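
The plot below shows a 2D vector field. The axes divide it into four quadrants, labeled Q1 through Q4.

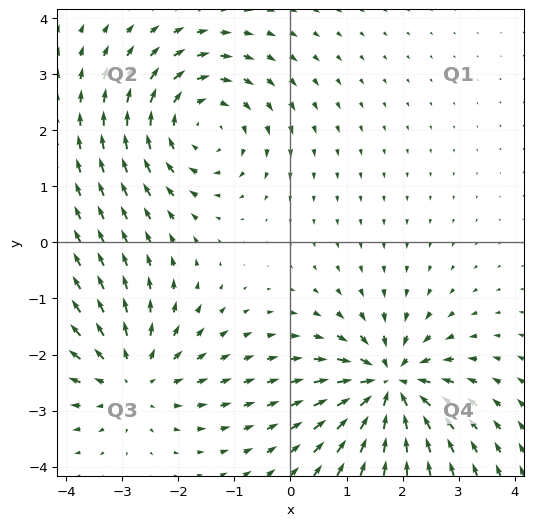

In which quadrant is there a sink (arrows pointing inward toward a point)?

Q4

The sink sits at approximately (1.8, -2.5), which lies in quadrant Q4. The divergence there is about -6, negative as expected for a sink.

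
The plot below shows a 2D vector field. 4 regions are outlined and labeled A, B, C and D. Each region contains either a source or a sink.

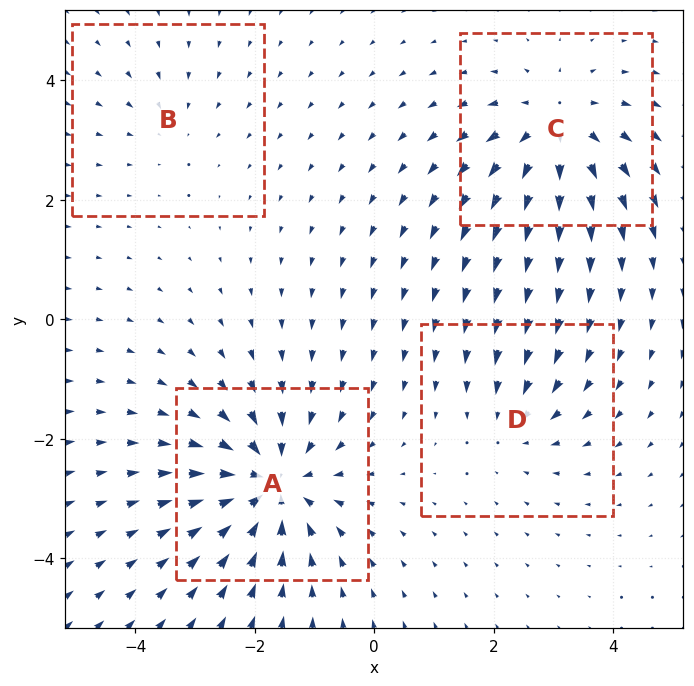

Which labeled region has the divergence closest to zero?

B

Divergence at each region's feature centre — A: about -7, B: about -2, C: about +5, D: about -3. Region B is closest to zero.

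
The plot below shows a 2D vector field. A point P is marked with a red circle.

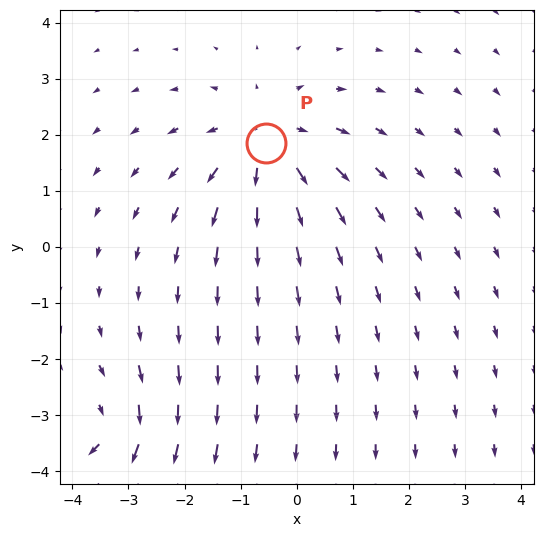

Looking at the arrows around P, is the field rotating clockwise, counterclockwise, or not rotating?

not rotating

Near P at (-0.5, 1.9) the arrows show no circulation. The curl there is ≈0.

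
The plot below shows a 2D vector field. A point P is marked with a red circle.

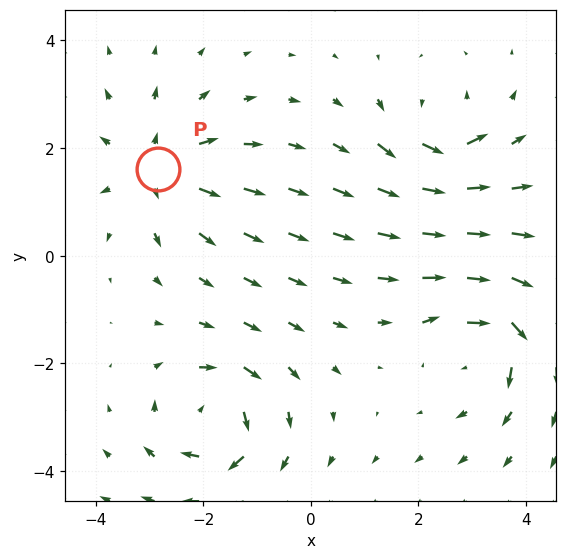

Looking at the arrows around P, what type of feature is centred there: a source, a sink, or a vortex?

At P (-2.8, 1.6) the arrows spread outward. Divergence about +4, curl ≈0 — positive divergence with near-zero curl is a source.

source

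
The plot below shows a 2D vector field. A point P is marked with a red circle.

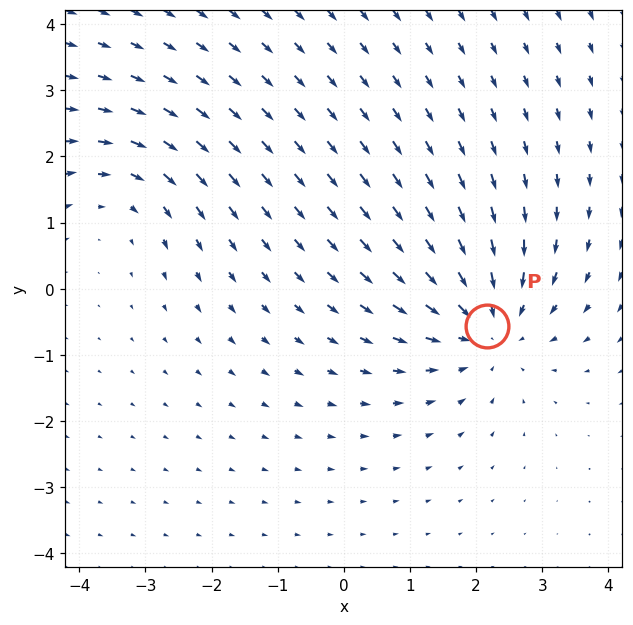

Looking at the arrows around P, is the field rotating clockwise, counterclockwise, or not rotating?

Near P at (2.2, -0.6) the arrows show no circulation. The curl there is ≈0.

not rotating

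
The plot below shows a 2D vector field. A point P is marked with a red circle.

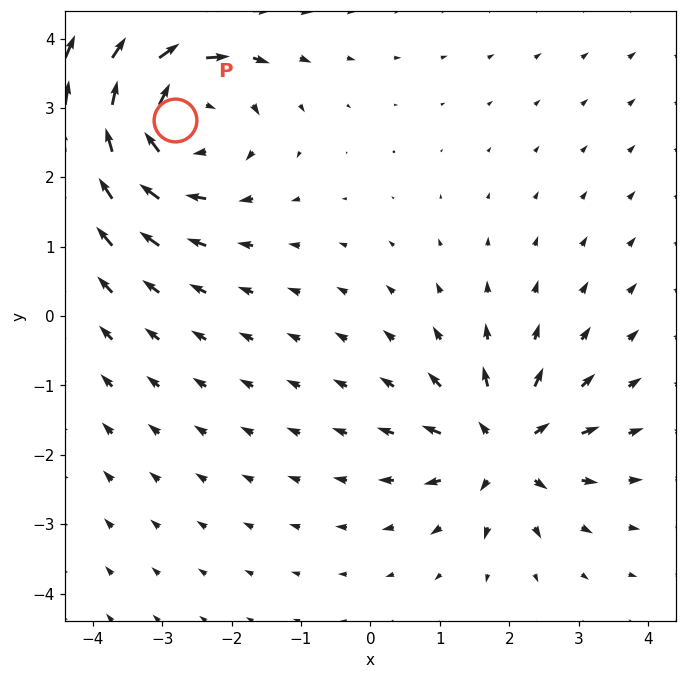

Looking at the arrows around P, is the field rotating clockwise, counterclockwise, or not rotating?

Near P at (-2.8, 2.8) the arrows circulate clockwise. The curl (z-component) there is about -4; negative curl means clockwise rotation.

clockwise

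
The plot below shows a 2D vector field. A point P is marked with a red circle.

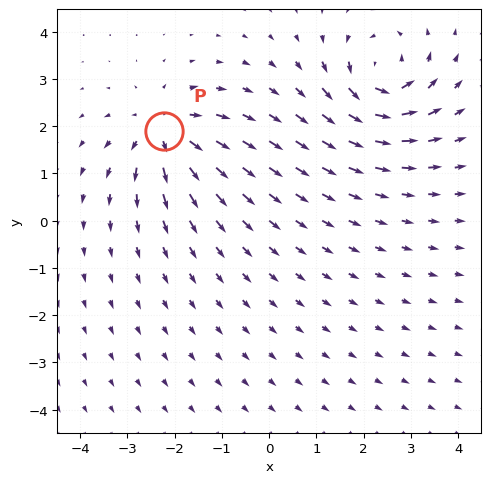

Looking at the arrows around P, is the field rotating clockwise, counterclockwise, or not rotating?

not rotating

Near P at (-2.2, 1.9) the arrows show no circulation. The curl there is ≈0.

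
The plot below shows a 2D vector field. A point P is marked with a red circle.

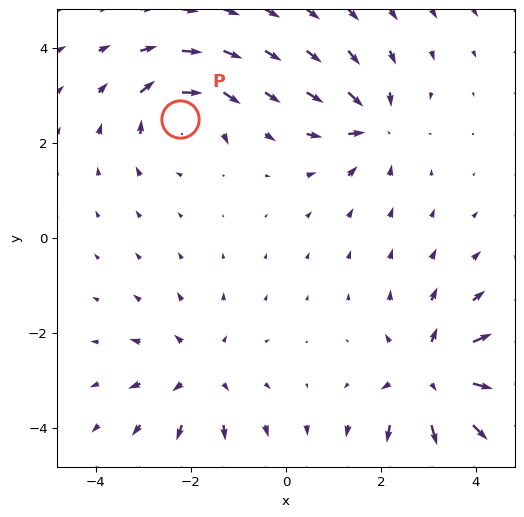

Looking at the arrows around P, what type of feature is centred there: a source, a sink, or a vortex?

At P (-2.2, 2.5) the arrows circulate clockwise. Divergence ≈0, curl about -5 — near-zero divergence with nonzero curl is a vortex.

vortex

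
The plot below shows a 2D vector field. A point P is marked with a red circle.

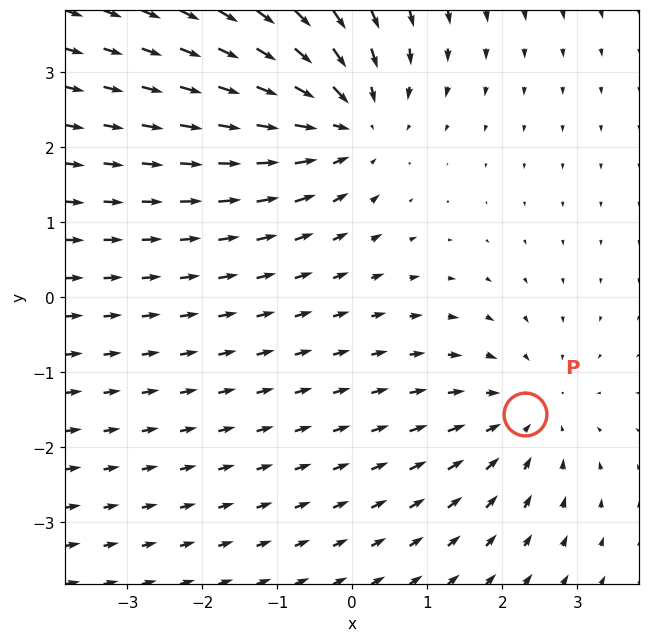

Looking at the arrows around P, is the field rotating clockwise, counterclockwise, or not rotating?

Near P at (2.3, -1.6) the arrows show no circulation. The curl there is ≈0.

not rotating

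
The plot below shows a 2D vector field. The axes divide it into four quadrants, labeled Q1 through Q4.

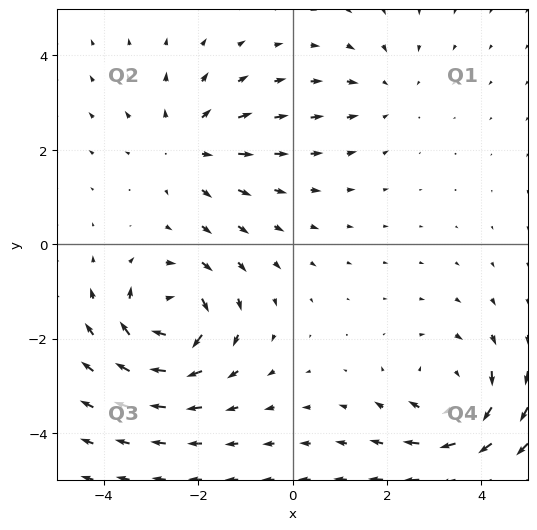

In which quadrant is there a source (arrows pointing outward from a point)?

The source sits at approximately (-2.2, 2.1), which lies in quadrant Q2. The divergence there is about +3, positive as expected for a source.

Q2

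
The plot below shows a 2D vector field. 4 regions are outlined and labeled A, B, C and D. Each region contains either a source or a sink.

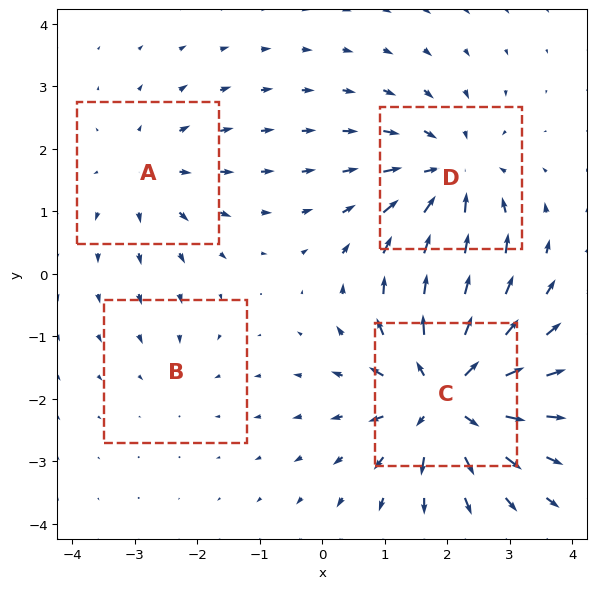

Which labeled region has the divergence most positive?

Divergence at each region's feature centre — A: about +3, B: about -2, C: about +7, D: about -5. Region C is most positive.

C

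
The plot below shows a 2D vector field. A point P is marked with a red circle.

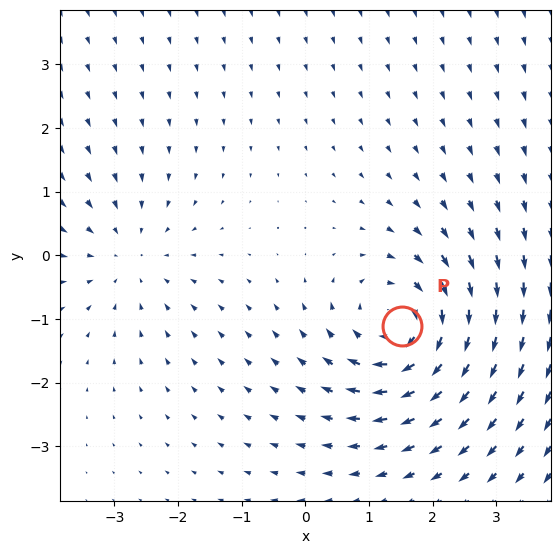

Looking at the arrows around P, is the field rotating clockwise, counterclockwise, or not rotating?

clockwise

Near P at (1.5, -1.1) the arrows circulate clockwise. The curl (z-component) there is about -5; negative curl means clockwise rotation.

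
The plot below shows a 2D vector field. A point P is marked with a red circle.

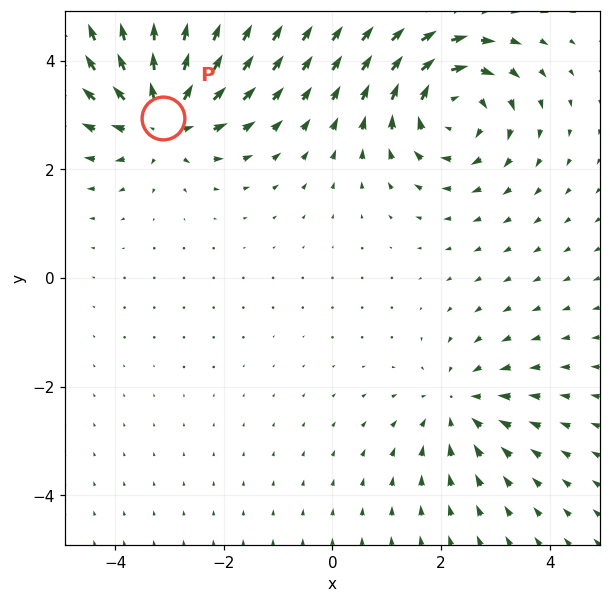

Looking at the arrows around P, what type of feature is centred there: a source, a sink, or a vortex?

At P (-3.1, 2.9) the arrows spread outward. Divergence about +5, curl ≈0 — positive divergence with near-zero curl is a source.

source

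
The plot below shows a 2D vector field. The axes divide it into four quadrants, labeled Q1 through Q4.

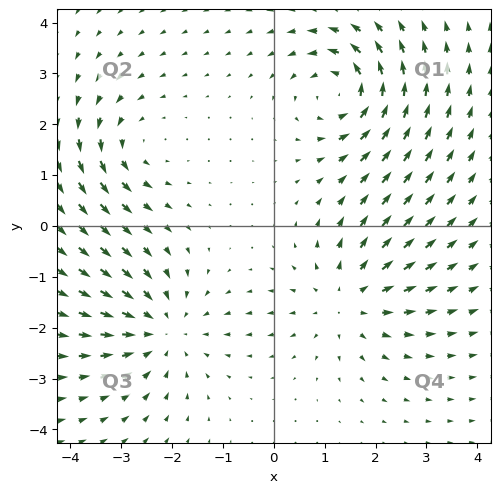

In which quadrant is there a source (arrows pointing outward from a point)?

Q4

The source sits at approximately (1.4, -1.4), which lies in quadrant Q4. The divergence there is about +4, positive as expected for a source.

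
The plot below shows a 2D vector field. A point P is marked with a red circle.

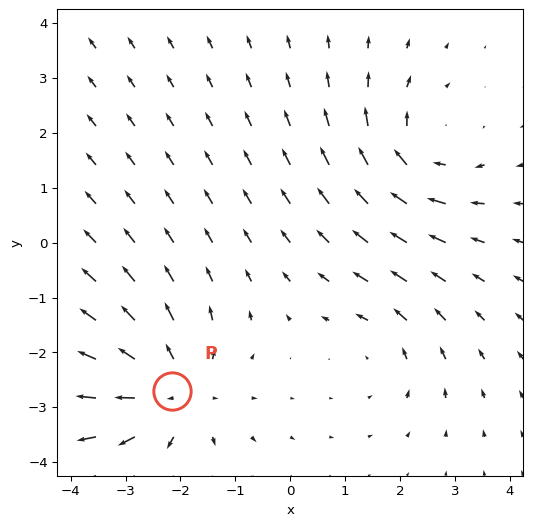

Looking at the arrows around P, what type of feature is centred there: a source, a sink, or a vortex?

At P (-2.2, -2.7) the arrows spread outward. Divergence about +4, curl ≈0 — positive divergence with near-zero curl is a source.

source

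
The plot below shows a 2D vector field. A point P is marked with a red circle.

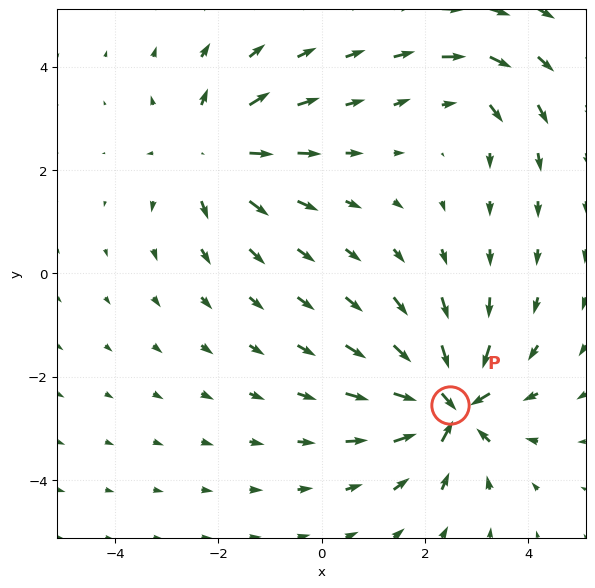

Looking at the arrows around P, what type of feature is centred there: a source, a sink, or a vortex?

At P (2.5, -2.6) the arrows converge inward. Divergence about -6, curl ≈0 — negative divergence with near-zero curl is a sink.

sink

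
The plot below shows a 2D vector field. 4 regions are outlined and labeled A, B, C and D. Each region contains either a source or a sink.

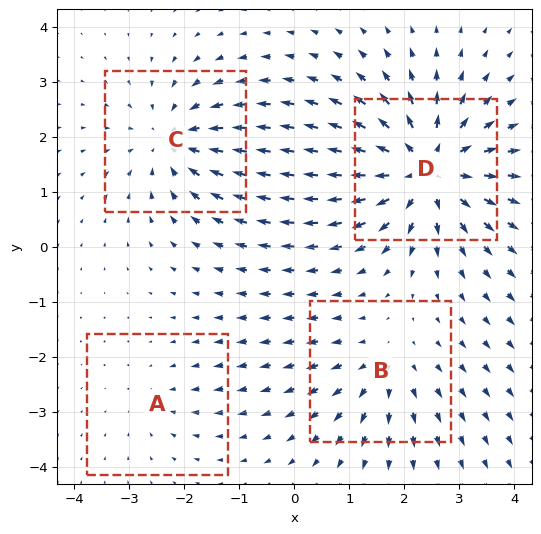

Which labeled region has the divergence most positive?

D

Divergence at each region's feature centre — A: about -2, B: about +3, C: about -5, D: about +7. Region D is most positive.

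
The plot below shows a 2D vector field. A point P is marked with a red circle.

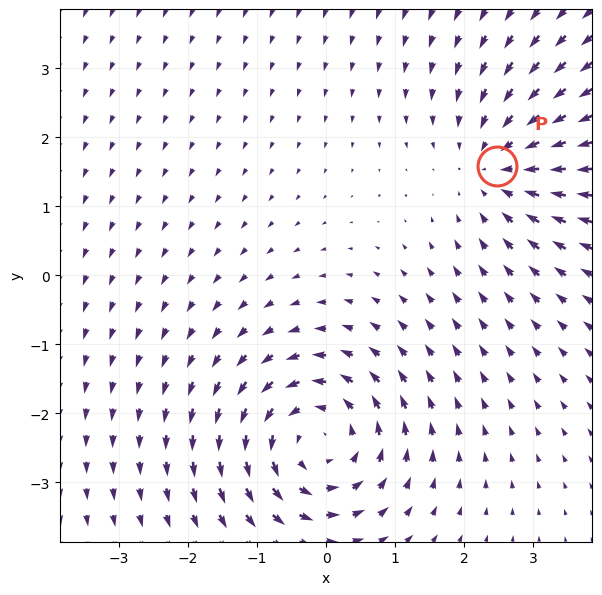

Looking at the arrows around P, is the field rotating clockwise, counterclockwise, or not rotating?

not rotating

Near P at (2.5, 1.6) the arrows show no circulation. The curl there is ≈0.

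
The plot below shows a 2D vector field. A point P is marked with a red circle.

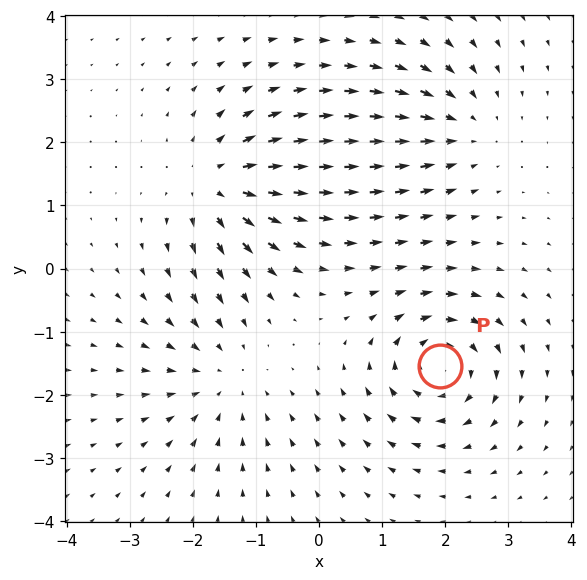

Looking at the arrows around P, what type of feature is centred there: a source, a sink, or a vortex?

vortex

At P (1.9, -1.6) the arrows circulate clockwise. Divergence ≈0, curl about -7 — near-zero divergence with nonzero curl is a vortex.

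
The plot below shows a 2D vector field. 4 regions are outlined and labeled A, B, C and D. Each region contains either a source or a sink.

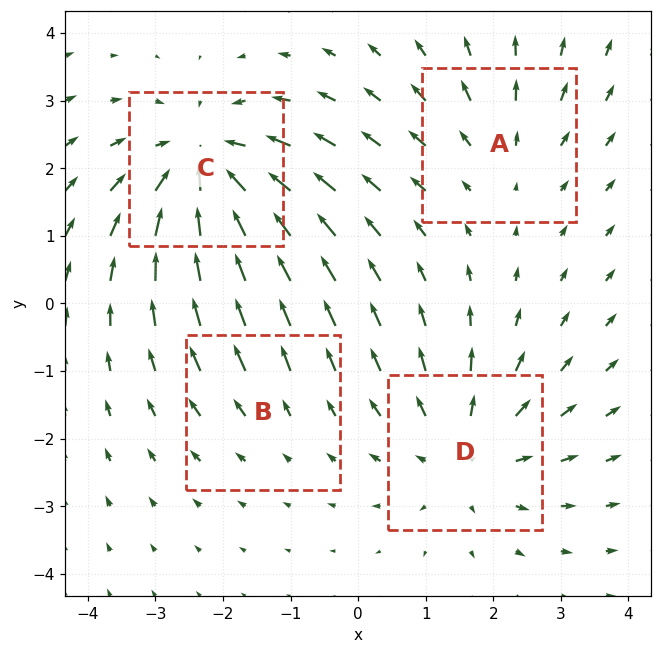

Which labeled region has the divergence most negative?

C

Divergence at each region's feature centre — A: about +3, B: about +2, C: about -6, D: about +5. Region C is most negative.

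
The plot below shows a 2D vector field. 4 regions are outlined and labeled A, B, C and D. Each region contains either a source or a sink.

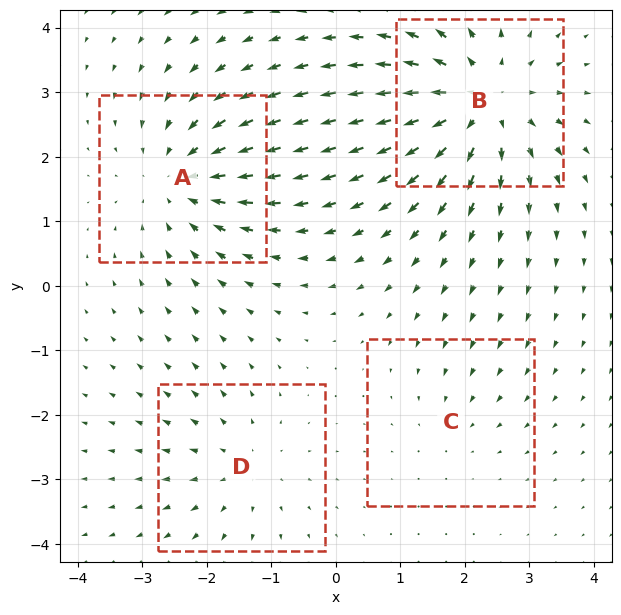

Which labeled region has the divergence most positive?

B

Divergence at each region's feature centre — A: about -5, B: about +6, C: about -2, D: about +3. Region B is most positive.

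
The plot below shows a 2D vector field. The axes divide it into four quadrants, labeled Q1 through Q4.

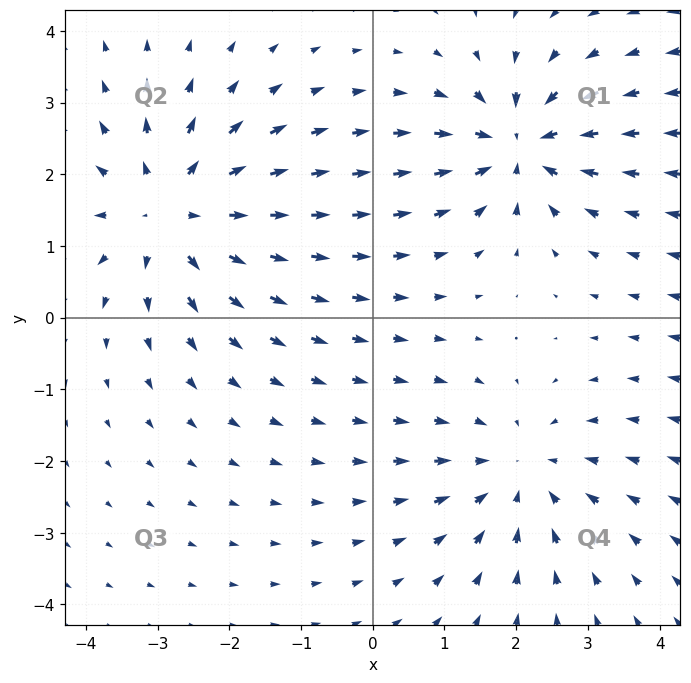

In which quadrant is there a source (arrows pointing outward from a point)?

Q2

The source sits at approximately (-2.8, 1.5), which lies in quadrant Q2. The divergence there is about +3, positive as expected for a source.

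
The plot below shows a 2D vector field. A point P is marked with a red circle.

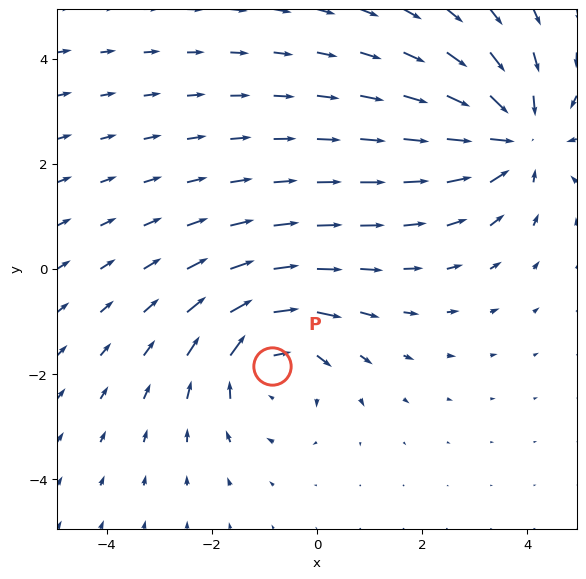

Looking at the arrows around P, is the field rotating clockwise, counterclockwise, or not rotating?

Near P at (-0.9, -1.9) the arrows circulate clockwise. The curl (z-component) there is about -3; negative curl means clockwise rotation.

clockwise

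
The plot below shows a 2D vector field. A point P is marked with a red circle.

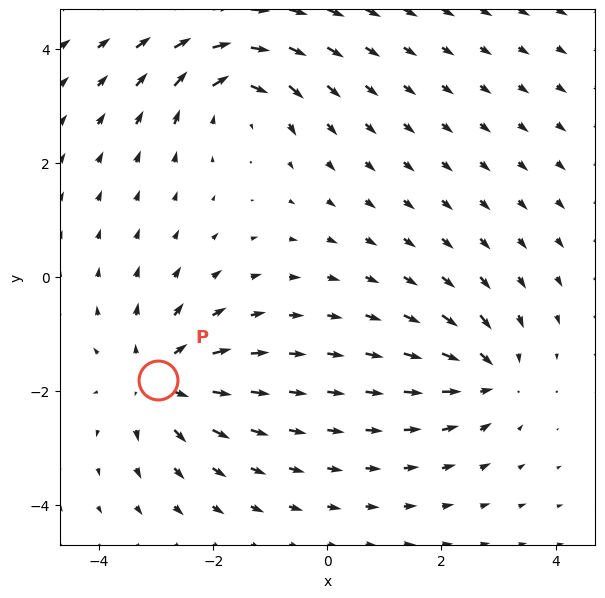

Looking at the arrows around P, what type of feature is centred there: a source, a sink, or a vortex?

source

At P (-3.0, -1.8) the arrows spread outward. Divergence about +4, curl ≈0 — positive divergence with near-zero curl is a source.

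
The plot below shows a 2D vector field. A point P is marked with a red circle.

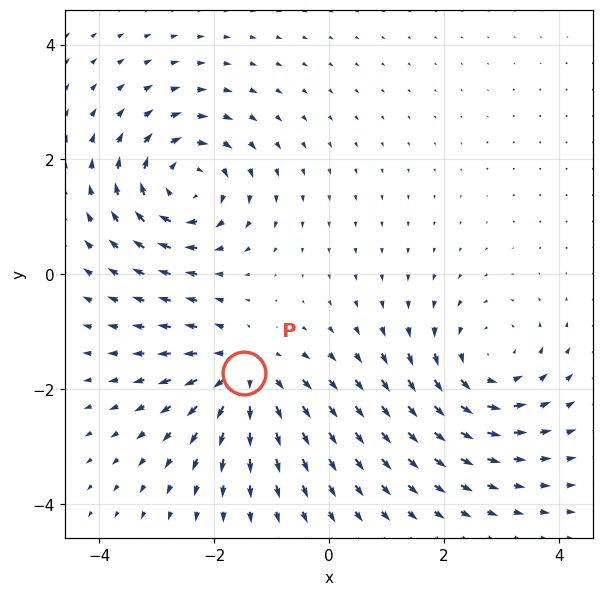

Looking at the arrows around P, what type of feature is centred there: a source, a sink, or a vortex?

At P (-1.5, -1.7) the arrows spread outward. Divergence about +5, curl ≈0 — positive divergence with near-zero curl is a source.

source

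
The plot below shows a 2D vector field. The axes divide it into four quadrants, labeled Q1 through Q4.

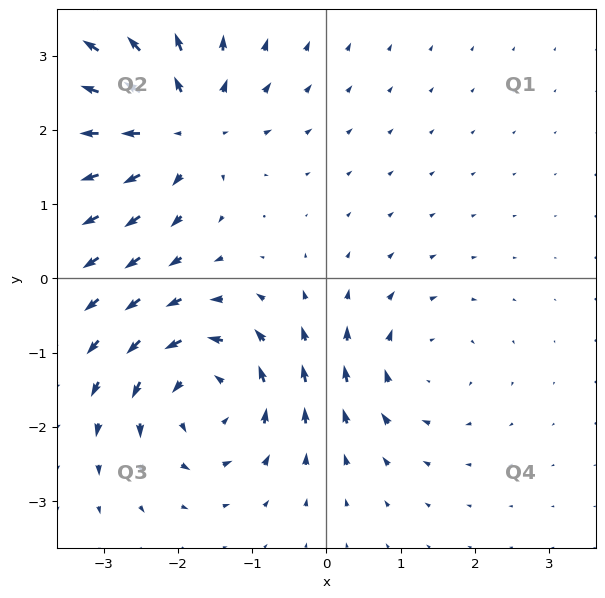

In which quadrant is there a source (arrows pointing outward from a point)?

The source sits at approximately (-2.0, 2.1), which lies in quadrant Q2. The divergence there is about +5, positive as expected for a source.

Q2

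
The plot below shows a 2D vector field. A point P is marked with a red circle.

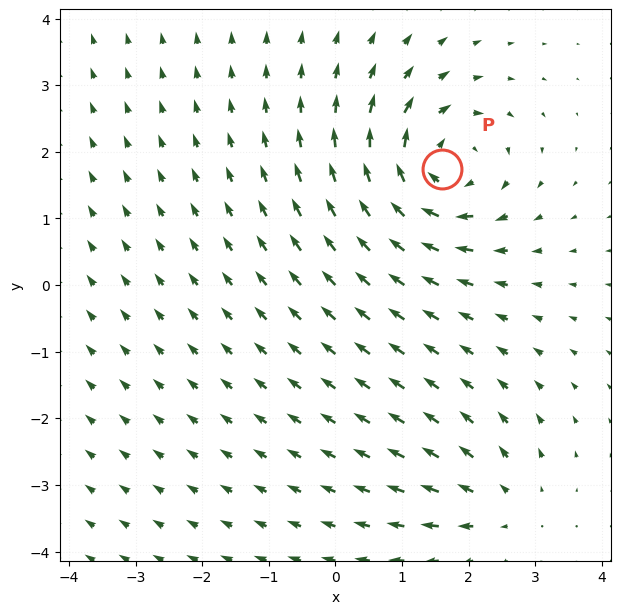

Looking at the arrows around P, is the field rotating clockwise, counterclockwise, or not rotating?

clockwise

Near P at (1.6, 1.7) the arrows circulate clockwise. The curl (z-component) there is about -6; negative curl means clockwise rotation.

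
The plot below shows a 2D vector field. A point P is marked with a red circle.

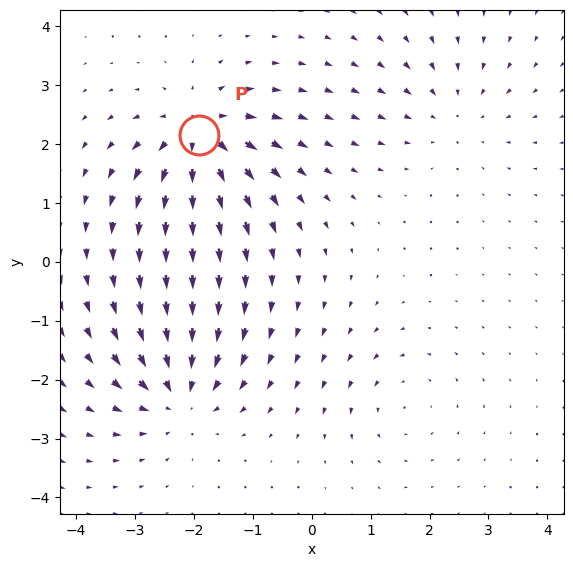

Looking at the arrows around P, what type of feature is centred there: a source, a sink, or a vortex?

At P (-1.9, 2.2) the arrows spread outward. Divergence about +7, curl ≈0 — positive divergence with near-zero curl is a source.

source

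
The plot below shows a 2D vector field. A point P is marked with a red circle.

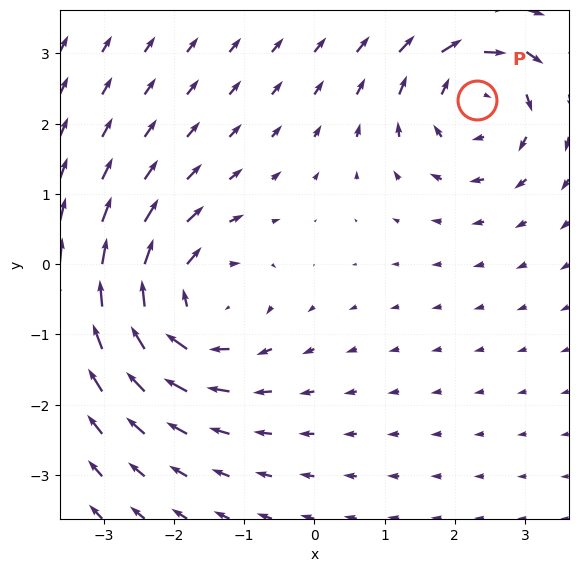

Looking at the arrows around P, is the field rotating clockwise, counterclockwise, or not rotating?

Near P at (2.3, 2.3) the arrows circulate clockwise. The curl (z-component) there is about -4; negative curl means clockwise rotation.

clockwise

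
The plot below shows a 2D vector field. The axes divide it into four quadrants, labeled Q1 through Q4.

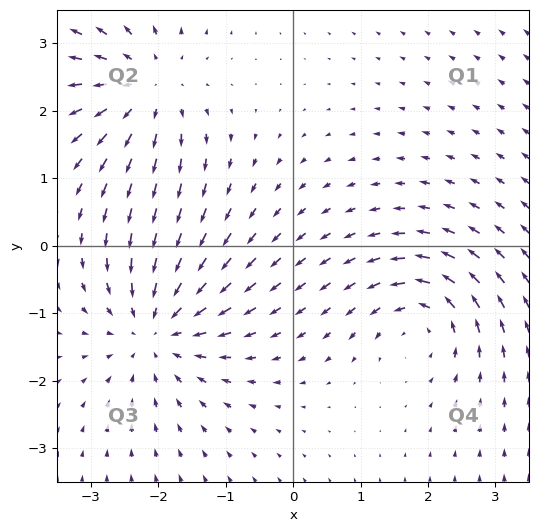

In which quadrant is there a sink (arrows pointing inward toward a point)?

The sink sits at approximately (-2.0, -1.2), which lies in quadrant Q3. The divergence there is about -4, negative as expected for a sink.

Q3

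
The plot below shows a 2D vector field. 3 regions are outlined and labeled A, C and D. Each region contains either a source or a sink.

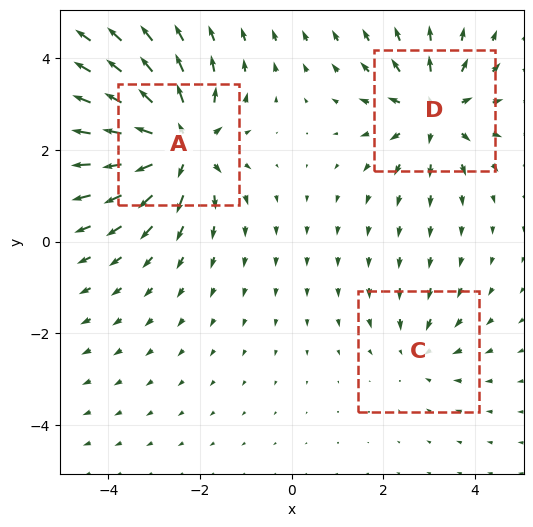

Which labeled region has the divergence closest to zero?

Divergence at each region's feature centre — A: about +6, C: about -2, D: about +4. Region C is closest to zero.

C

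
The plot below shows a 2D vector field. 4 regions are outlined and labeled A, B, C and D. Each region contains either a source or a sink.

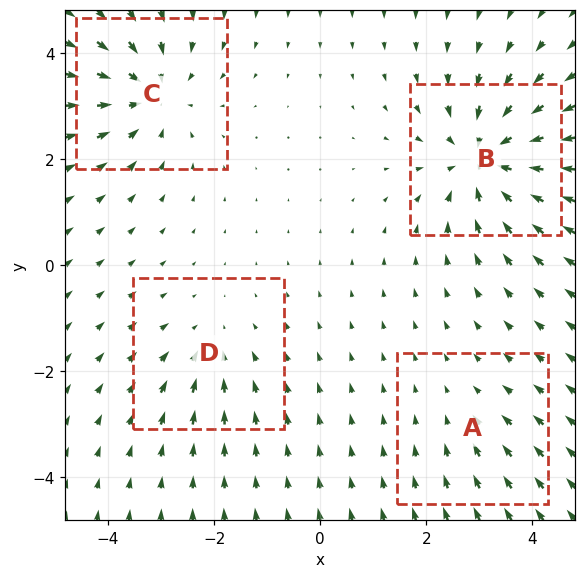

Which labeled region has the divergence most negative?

Divergence at each region's feature centre — A: about -2, B: about -7, C: about -5, D: about -3. Region B is most negative.

B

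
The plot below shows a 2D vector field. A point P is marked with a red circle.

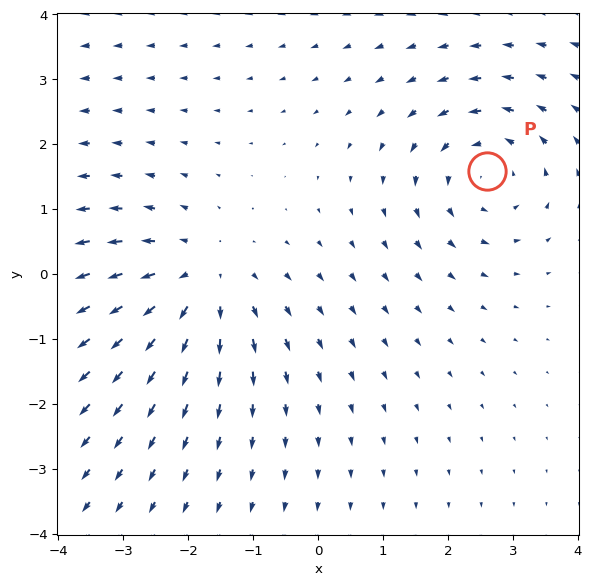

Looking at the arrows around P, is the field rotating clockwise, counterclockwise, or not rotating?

Near P at (2.6, 1.6) the arrows circulate counterclockwise. The curl (z-component) there is about +3; positive curl means counterclockwise rotation.

counterclockwise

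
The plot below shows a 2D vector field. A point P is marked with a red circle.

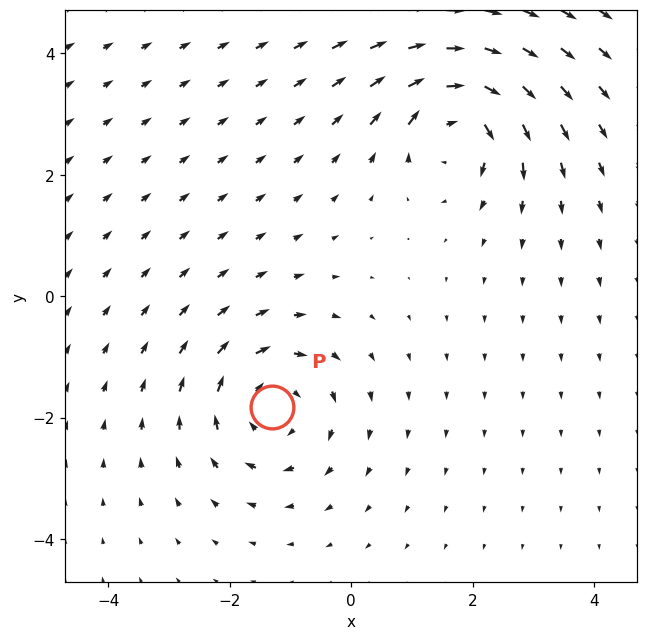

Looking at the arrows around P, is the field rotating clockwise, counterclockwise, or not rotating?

Near P at (-1.3, -1.8) the arrows circulate clockwise. The curl (z-component) there is about -4; negative curl means clockwise rotation.

clockwise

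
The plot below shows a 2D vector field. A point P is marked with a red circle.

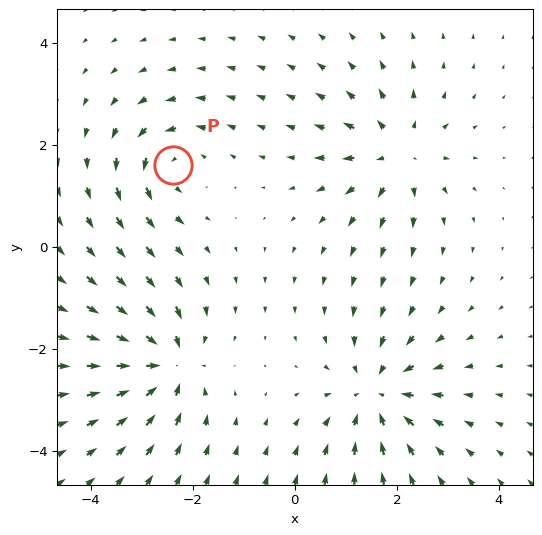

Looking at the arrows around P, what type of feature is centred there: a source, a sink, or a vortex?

vortex

At P (-2.4, 1.6) the arrows circulate counterclockwise. Divergence ≈0, curl about +3 — near-zero divergence with nonzero curl is a vortex.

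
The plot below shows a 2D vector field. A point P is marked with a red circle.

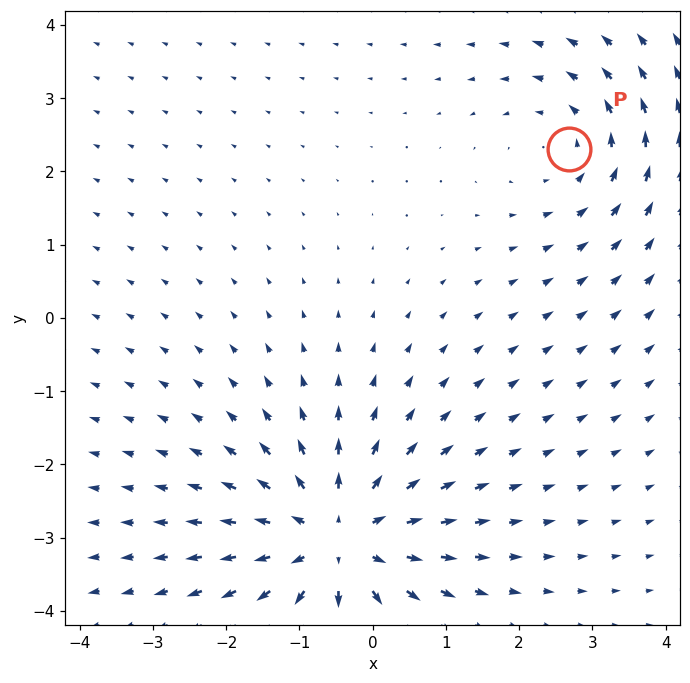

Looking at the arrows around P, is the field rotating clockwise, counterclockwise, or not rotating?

Near P at (2.7, 2.3) the arrows circulate counterclockwise. The curl (z-component) there is about +2; positive curl means counterclockwise rotation.

counterclockwise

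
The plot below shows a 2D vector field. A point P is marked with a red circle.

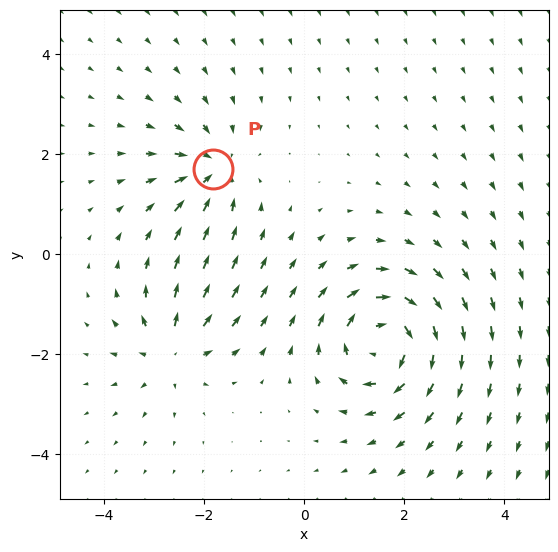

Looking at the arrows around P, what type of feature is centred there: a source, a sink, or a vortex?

At P (-1.8, 1.7) the arrows converge inward. Divergence about -4, curl ≈0 — negative divergence with near-zero curl is a sink.

sink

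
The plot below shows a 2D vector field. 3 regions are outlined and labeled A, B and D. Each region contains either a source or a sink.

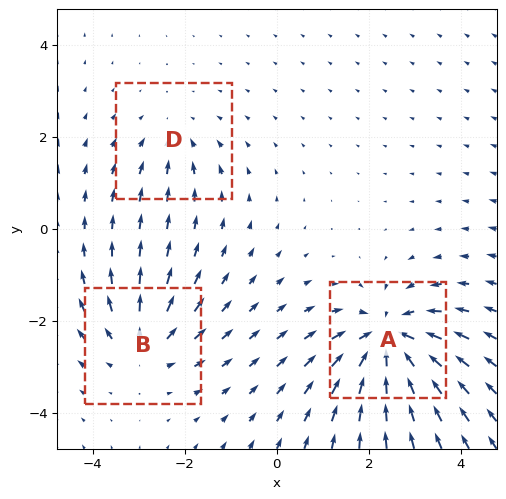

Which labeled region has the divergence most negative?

Divergence at each region's feature centre — A: about -5, B: about +3, D: about -2. Region A is most negative.

A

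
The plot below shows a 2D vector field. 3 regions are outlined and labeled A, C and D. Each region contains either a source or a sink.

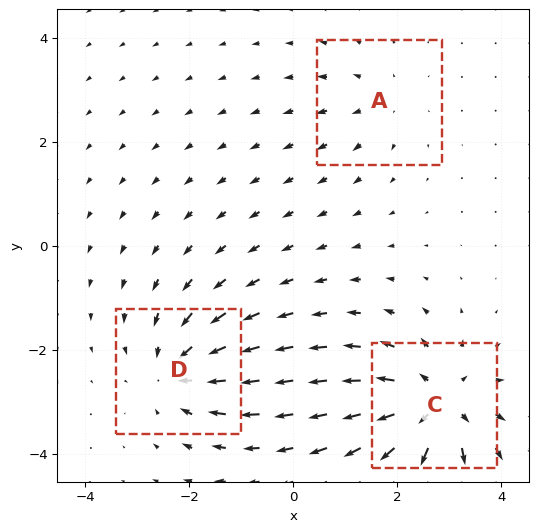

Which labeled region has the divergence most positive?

Divergence at each region's feature centre — A: about +2, C: about +5, D: about -4. Region C is most positive.

C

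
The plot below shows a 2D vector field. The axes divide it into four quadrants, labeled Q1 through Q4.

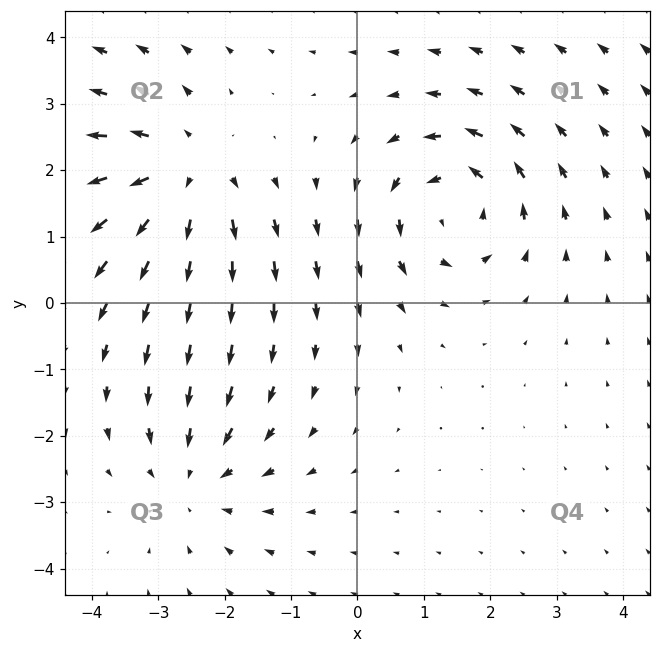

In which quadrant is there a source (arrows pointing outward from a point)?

Q2

The source sits at approximately (-2.6, 1.9), which lies in quadrant Q2. The divergence there is about +4, positive as expected for a source.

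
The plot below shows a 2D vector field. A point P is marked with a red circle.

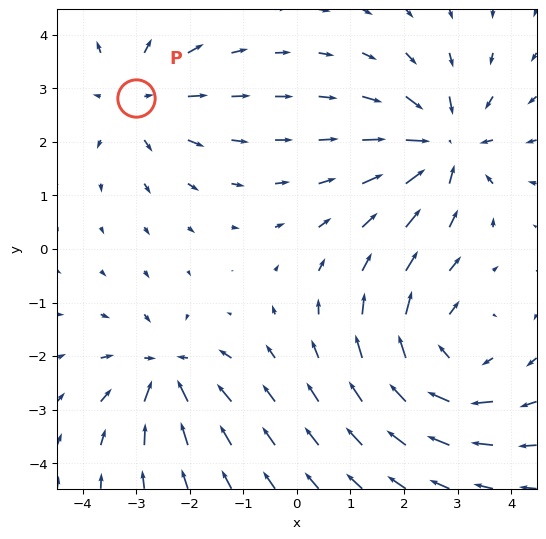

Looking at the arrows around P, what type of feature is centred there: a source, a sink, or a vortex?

source

At P (-3.0, 2.8) the arrows spread outward. Divergence about +3, curl ≈0 — positive divergence with near-zero curl is a source.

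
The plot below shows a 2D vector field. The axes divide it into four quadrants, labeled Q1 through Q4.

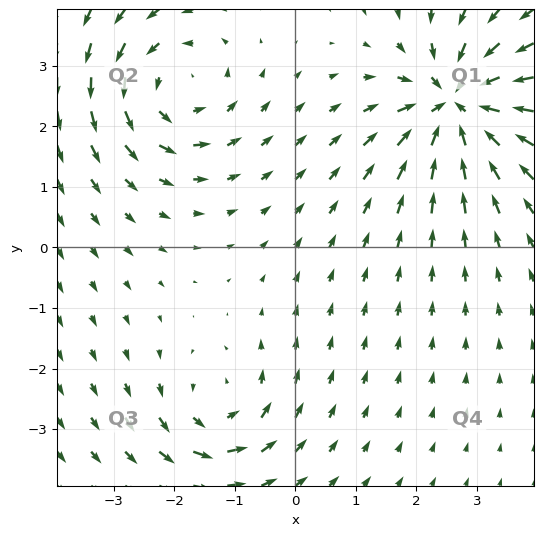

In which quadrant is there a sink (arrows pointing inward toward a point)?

Q1

The sink sits at approximately (2.7, 2.4), which lies in quadrant Q1. The divergence there is about -7, negative as expected for a sink.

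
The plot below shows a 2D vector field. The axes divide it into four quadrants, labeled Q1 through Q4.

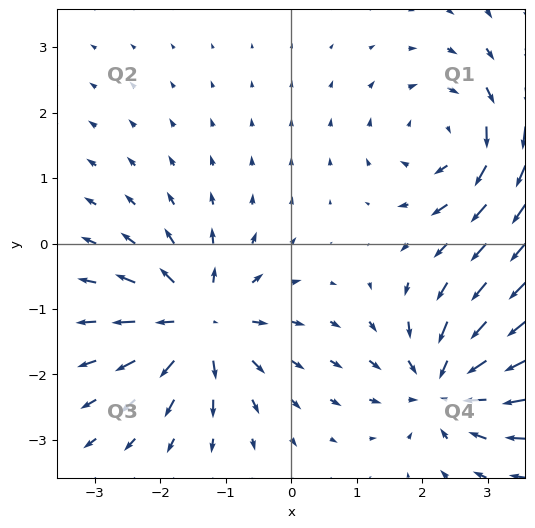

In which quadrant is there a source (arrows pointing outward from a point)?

Q3

The source sits at approximately (-1.4, -1.2), which lies in quadrant Q3. The divergence there is about +7, positive as expected for a source.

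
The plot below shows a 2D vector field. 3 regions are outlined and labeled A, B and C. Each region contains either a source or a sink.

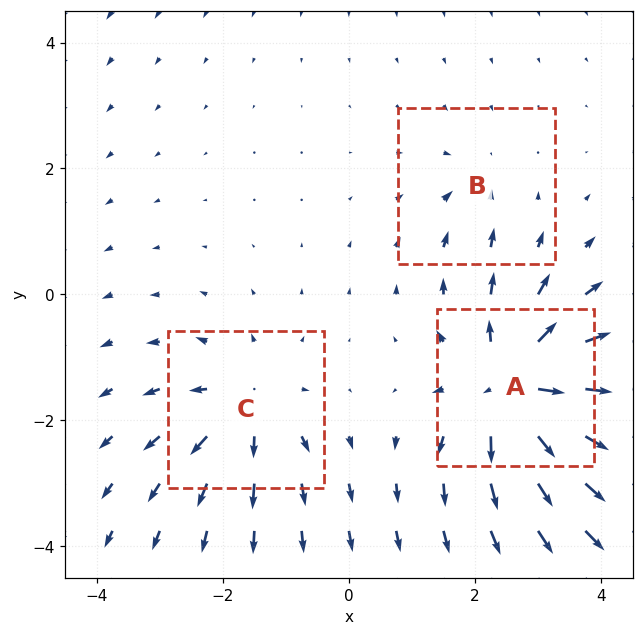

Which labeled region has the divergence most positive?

A

Divergence at each region's feature centre — A: about +7, B: about -2, C: about +4. Region A is most positive.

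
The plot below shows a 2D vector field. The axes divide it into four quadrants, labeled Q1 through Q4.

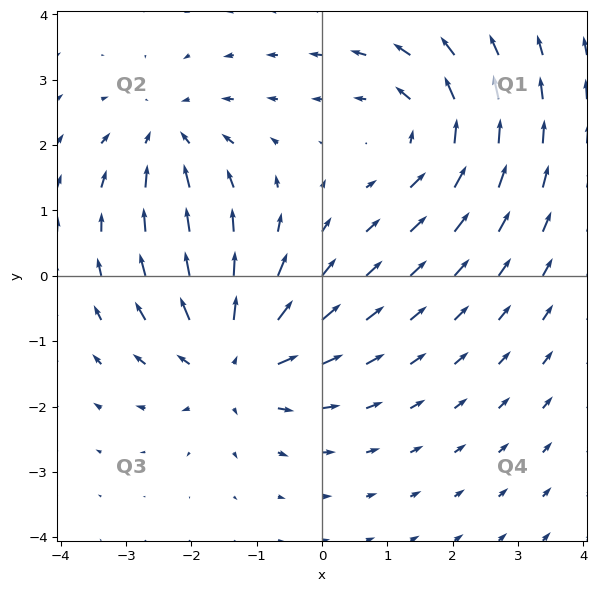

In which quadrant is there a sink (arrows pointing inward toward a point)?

The sink sits at approximately (-2.4, 2.1), which lies in quadrant Q2. The divergence there is about -3, negative as expected for a sink.

Q2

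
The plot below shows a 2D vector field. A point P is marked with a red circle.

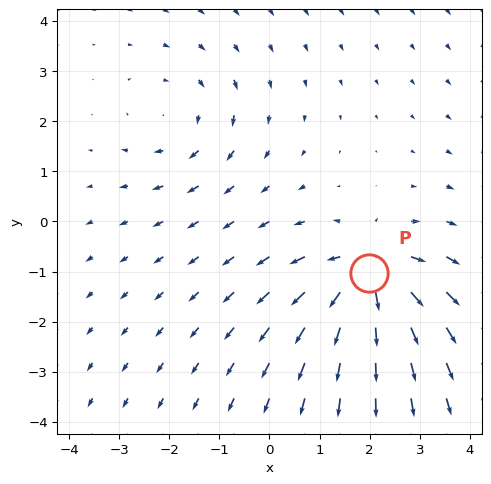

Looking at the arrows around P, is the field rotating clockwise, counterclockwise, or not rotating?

Near P at (2.0, -1.0) the arrows show no circulation. The curl there is ≈0.

not rotating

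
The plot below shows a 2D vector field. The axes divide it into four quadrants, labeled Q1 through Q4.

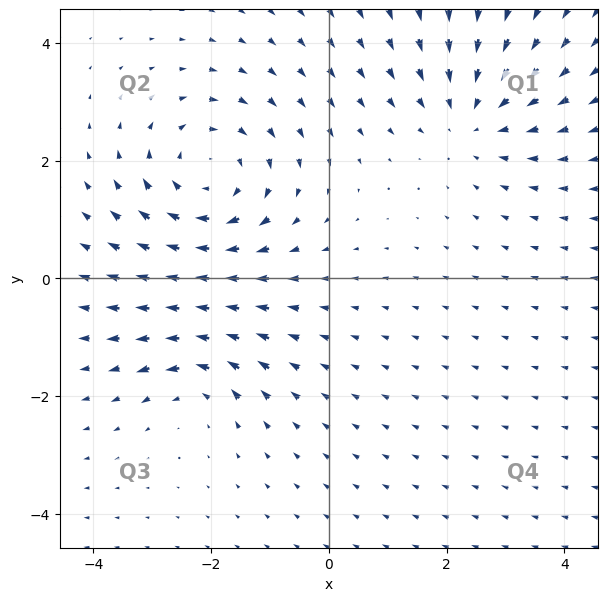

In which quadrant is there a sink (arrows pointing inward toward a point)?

The sink sits at approximately (2.4, 2.7), which lies in quadrant Q1. The divergence there is about -3, negative as expected for a sink.

Q1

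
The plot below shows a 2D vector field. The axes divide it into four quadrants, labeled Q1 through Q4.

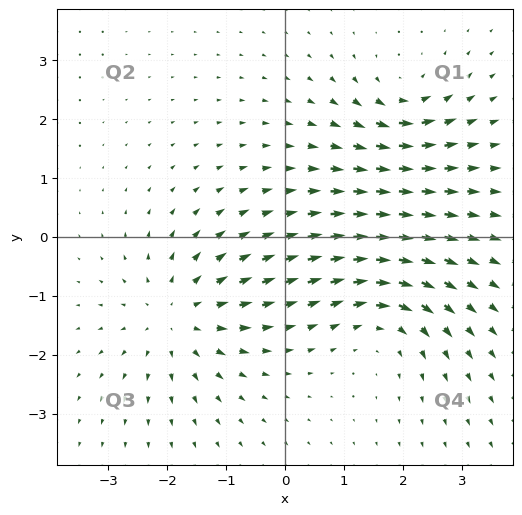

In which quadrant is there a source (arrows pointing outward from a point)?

Q3

The source sits at approximately (-1.8, -1.3), which lies in quadrant Q3. The divergence there is about +4, positive as expected for a source.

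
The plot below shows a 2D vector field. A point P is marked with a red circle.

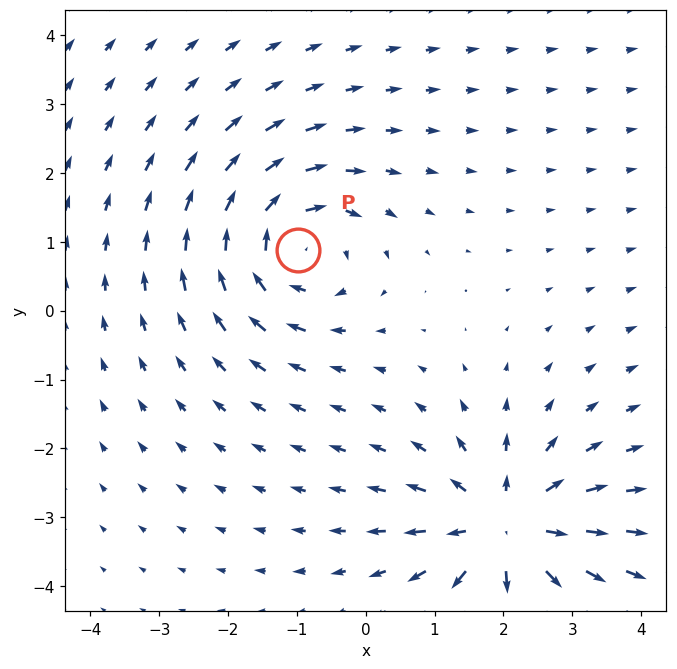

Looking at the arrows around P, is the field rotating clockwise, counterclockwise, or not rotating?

clockwise

Near P at (-1.0, 0.9) the arrows circulate clockwise. The curl (z-component) there is about -4; negative curl means clockwise rotation.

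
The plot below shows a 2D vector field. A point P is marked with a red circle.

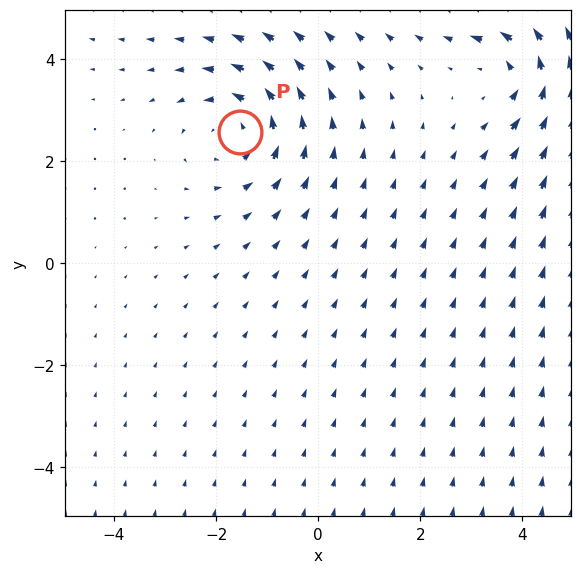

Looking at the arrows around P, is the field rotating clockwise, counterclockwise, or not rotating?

counterclockwise

Near P at (-1.5, 2.6) the arrows circulate counterclockwise. The curl (z-component) there is about +3; positive curl means counterclockwise rotation.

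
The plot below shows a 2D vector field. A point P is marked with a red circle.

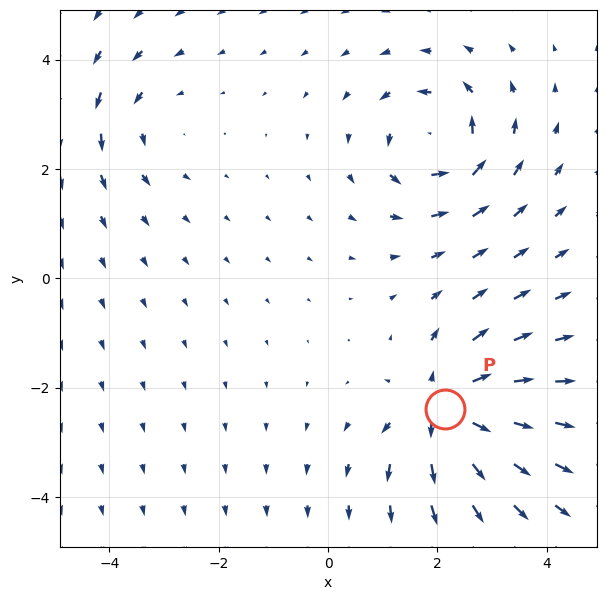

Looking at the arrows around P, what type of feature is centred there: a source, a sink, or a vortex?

source

At P (2.1, -2.4) the arrows spread outward. Divergence about +7, curl ≈0 — positive divergence with near-zero curl is a source.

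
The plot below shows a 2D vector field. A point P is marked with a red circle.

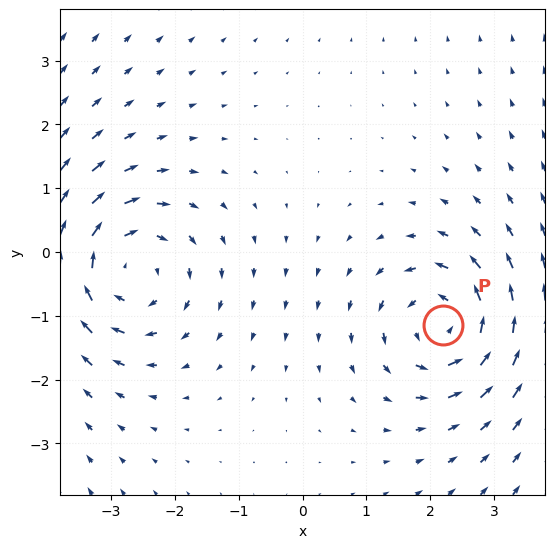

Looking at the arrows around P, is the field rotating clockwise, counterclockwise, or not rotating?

counterclockwise

Near P at (2.2, -1.1) the arrows circulate counterclockwise. The curl (z-component) there is about +4; positive curl means counterclockwise rotation.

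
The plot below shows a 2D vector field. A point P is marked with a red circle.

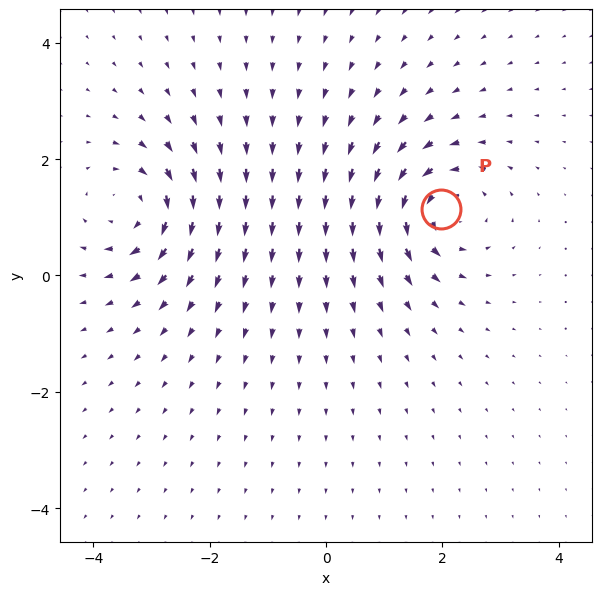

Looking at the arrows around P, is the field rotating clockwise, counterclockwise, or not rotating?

counterclockwise

Near P at (2.0, 1.1) the arrows circulate counterclockwise. The curl (z-component) there is about +4; positive curl means counterclockwise rotation.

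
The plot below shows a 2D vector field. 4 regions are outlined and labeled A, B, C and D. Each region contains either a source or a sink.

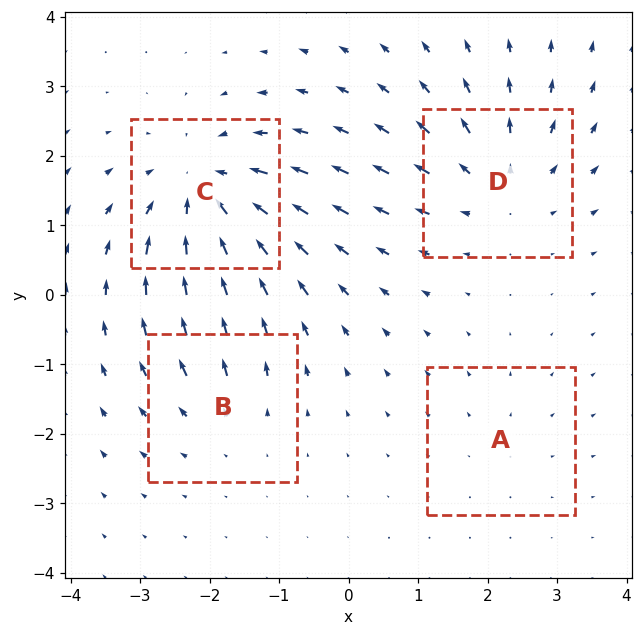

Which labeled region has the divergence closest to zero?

Divergence at each region's feature centre — A: about +2, B: about +3, C: about -6, D: about +4. Region A is closest to zero.

A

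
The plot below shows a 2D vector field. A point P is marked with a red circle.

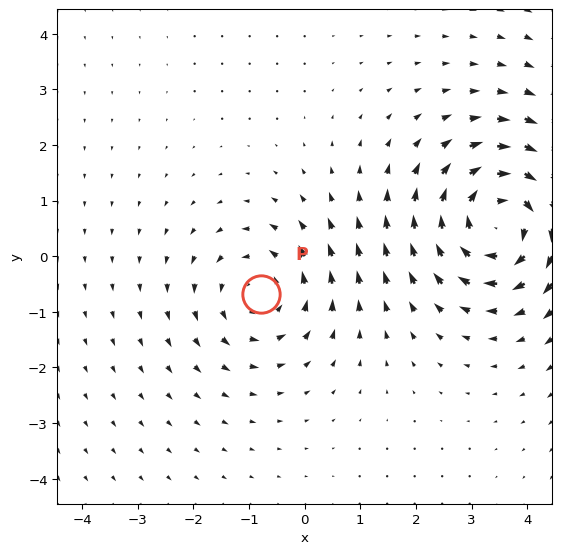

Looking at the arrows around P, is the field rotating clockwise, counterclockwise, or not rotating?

Near P at (-0.8, -0.7) the arrows circulate counterclockwise. The curl (z-component) there is about +3; positive curl means counterclockwise rotation.

counterclockwise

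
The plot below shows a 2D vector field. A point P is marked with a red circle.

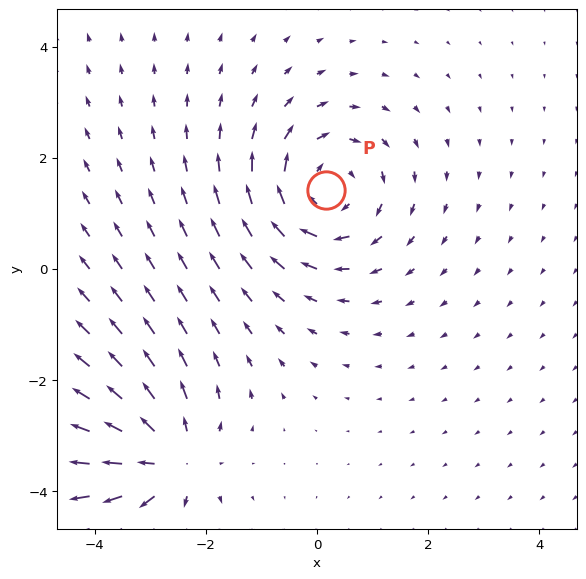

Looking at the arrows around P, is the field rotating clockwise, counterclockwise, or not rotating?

clockwise

Near P at (0.2, 1.4) the arrows circulate clockwise. The curl (z-component) there is about -3; negative curl means clockwise rotation.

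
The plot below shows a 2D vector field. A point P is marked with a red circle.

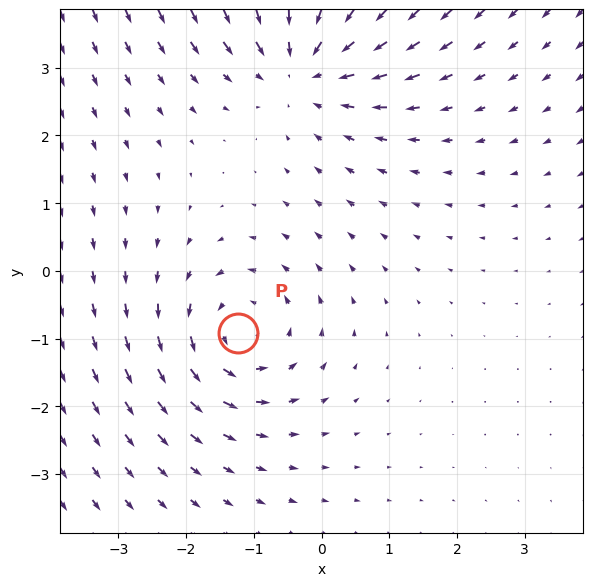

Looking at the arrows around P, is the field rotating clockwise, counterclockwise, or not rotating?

Near P at (-1.2, -0.9) the arrows circulate counterclockwise. The curl (z-component) there is about +3; positive curl means counterclockwise rotation.

counterclockwise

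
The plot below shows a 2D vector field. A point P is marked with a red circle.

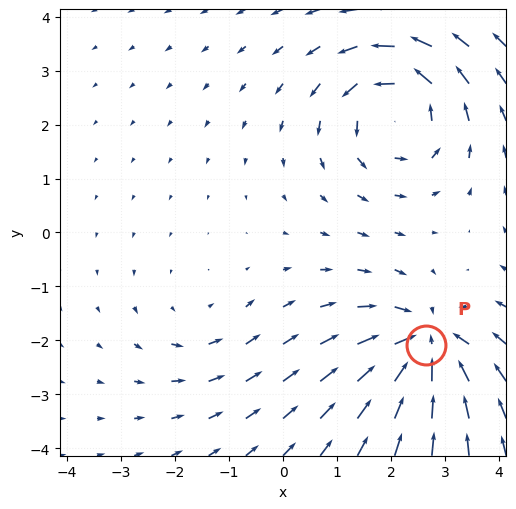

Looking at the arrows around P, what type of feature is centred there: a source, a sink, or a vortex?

At P (2.6, -2.1) the arrows converge inward. Divergence about -6, curl ≈0 — negative divergence with near-zero curl is a sink.

sink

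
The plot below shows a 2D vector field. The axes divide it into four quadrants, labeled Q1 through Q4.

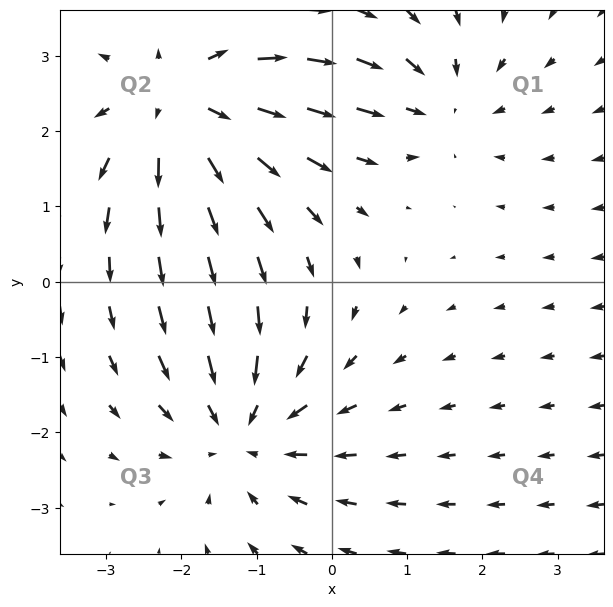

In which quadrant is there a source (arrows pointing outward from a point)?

The source sits at approximately (-2.0, 2.4), which lies in quadrant Q2. The divergence there is about +4, positive as expected for a source.

Q2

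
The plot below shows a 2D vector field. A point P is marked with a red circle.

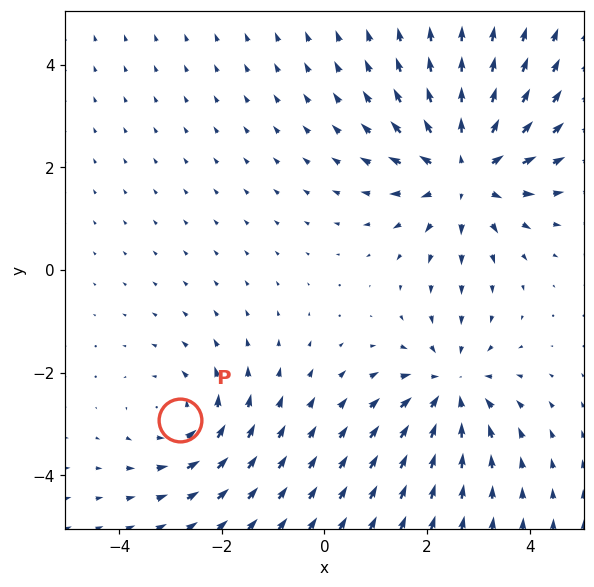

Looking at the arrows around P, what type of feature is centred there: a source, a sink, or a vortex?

vortex

At P (-2.8, -2.9) the arrows circulate counterclockwise. Divergence ≈0, curl about +3 — near-zero divergence with nonzero curl is a vortex.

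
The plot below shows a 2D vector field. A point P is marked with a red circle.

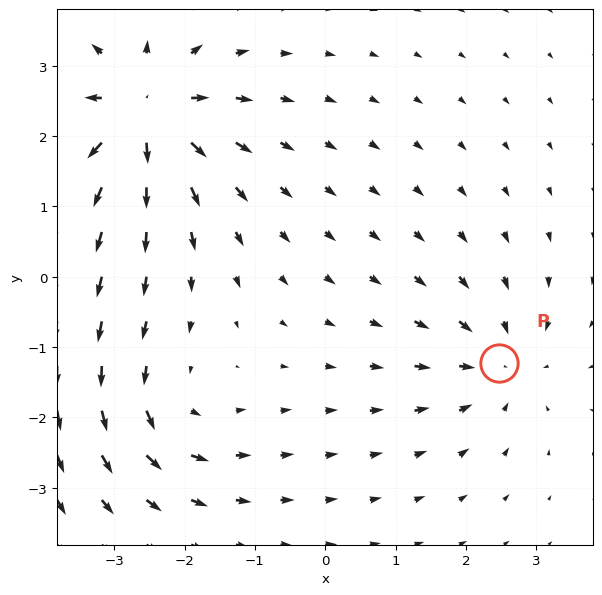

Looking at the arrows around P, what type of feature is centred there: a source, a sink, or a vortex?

At P (2.5, -1.2) the arrows converge inward. Divergence about -3, curl ≈0 — negative divergence with near-zero curl is a sink.

sink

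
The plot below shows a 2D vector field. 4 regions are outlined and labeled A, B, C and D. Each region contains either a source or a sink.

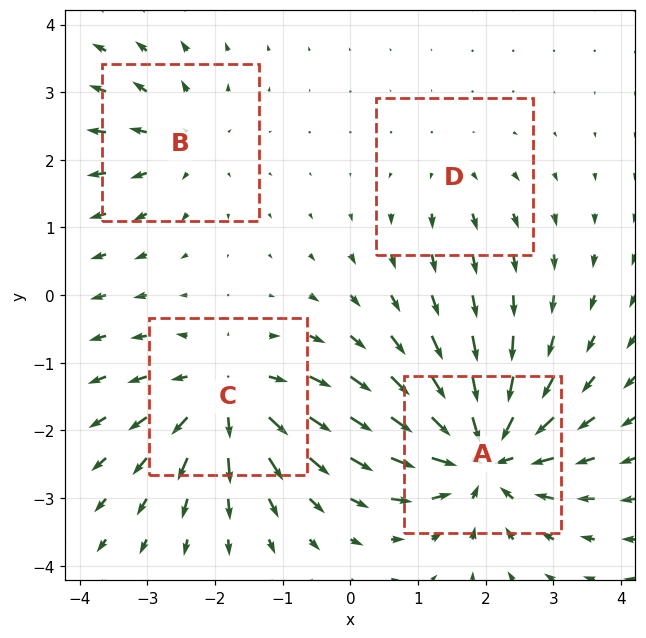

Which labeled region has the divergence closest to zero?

Divergence at each region's feature centre — A: about -8, B: about +4, C: about +6, D: about +2. Region D is closest to zero.

D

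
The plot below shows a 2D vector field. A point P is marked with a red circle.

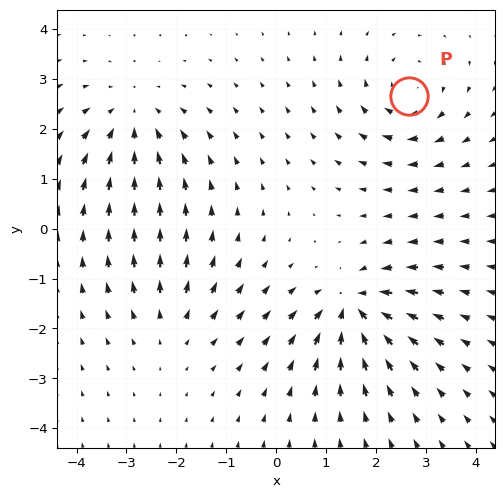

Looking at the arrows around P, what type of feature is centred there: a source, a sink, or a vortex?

vortex

At P (2.6, 2.7) the arrows circulate clockwise. Divergence ≈0, curl about -5 — near-zero divergence with nonzero curl is a vortex.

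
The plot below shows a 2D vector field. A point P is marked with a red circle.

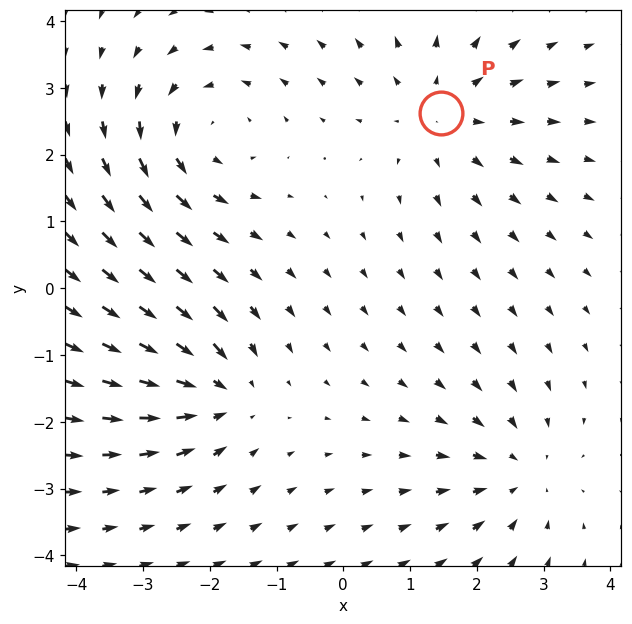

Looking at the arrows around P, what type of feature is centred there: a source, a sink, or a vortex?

At P (1.5, 2.6) the arrows spread outward. Divergence about +3, curl ≈0 — positive divergence with near-zero curl is a source.

source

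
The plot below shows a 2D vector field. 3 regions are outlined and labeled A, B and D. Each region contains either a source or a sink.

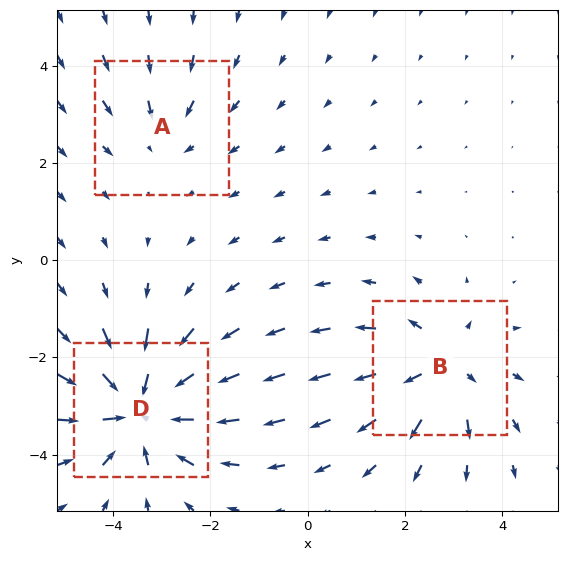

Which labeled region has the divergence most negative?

Divergence at each region's feature centre — A: about -2, B: about +3, D: about -4. Region D is most negative.

D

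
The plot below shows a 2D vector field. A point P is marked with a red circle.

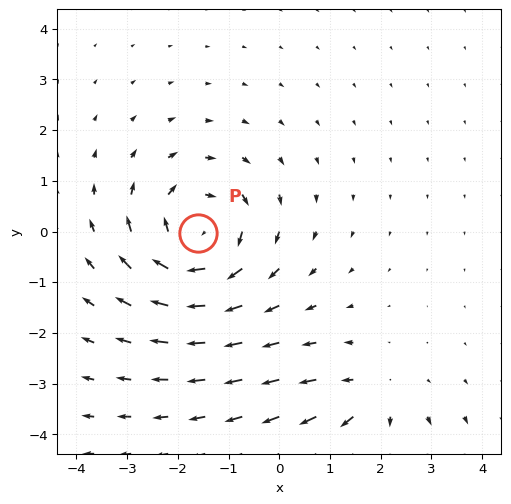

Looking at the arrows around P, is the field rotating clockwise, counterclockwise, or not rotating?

clockwise

Near P at (-1.6, -0.0) the arrows circulate clockwise. The curl (z-component) there is about -5; negative curl means clockwise rotation.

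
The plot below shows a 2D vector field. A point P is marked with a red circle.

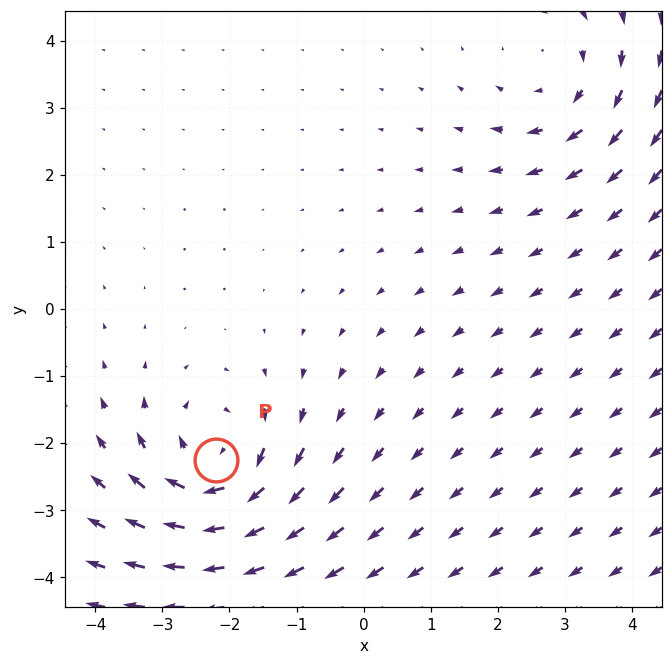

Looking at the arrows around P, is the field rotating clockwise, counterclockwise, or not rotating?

clockwise

Near P at (-2.2, -2.2) the arrows circulate clockwise. The curl (z-component) there is about -5; negative curl means clockwise rotation.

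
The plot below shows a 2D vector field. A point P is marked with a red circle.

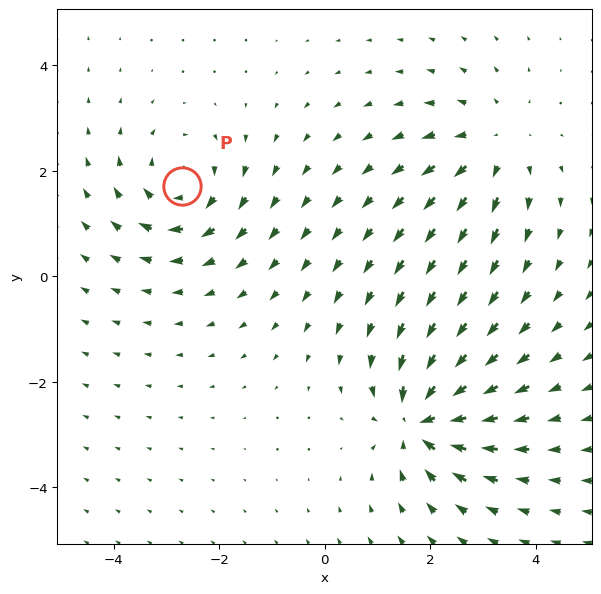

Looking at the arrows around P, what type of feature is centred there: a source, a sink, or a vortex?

vortex

At P (-2.7, 1.7) the arrows circulate clockwise. Divergence ≈0, curl about -5 — near-zero divergence with nonzero curl is a vortex.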